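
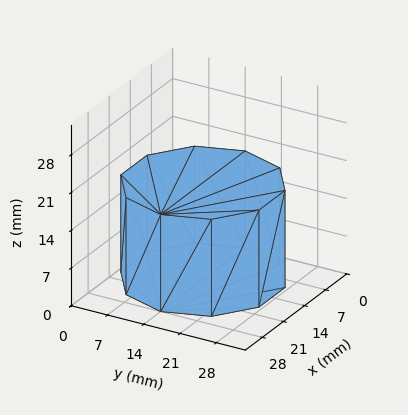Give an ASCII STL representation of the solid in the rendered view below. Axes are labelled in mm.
Reading the render: the shape is a regular 10-sided prism (a cylinder approximated with 10 flat sides), circumscribed radius ≈ 14 mm, height ≈ 18 mm (dimensions read to the nearest mm from the axis ticks). For the STL, each face is triangulated and given an outward normal.

solid part
  facet normal 0.0000 0.0000 -1.0000
    outer loop
      vertex 18.33 27.31 0.00
      vertex 25.33 22.23 0.00
      vertex 28.00 14.00 0.00
    endloop
  endfacet
  facet normal 0.0000 0.0000 -1.0000
    outer loop
      vertex 9.67 27.31 0.00
      vertex 18.33 27.31 0.00
      vertex 28.00 14.00 0.00
    endloop
  endfacet
  facet normal 0.0000 0.0000 -1.0000
    outer loop
      vertex 2.67 22.23 0.00
      vertex 9.67 27.31 0.00
      vertex 28.00 14.00 0.00
    endloop
  endfacet
  facet normal 0.0000 0.0000 -1.0000
    outer loop
      vertex 0.00 14.00 0.00
      vertex 2.67 22.23 0.00
      vertex 28.00 14.00 0.00
    endloop
  endfacet
  facet normal 0.0000 0.0000 -1.0000
    outer loop
      vertex 2.67 5.77 0.00
      vertex 0.00 14.00 0.00
      vertex 28.00 14.00 0.00
    endloop
  endfacet
  facet normal 0.0000 0.0000 -1.0000
    outer loop
      vertex 9.67 0.69 0.00
      vertex 2.67 5.77 0.00
      vertex 28.00 14.00 0.00
    endloop
  endfacet
  facet normal 0.0000 0.0000 -1.0000
    outer loop
      vertex 18.33 0.69 0.00
      vertex 9.67 0.69 0.00
      vertex 28.00 14.00 0.00
    endloop
  endfacet
  facet normal 0.0000 0.0000 -1.0000
    outer loop
      vertex 25.33 5.77 0.00
      vertex 18.33 0.69 0.00
      vertex 28.00 14.00 0.00
    endloop
  endfacet
  facet normal 0.0000 0.0000 1.0000
    outer loop
      vertex 28.00 14.00 18.00
      vertex 25.33 22.23 18.00
      vertex 18.33 27.31 18.00
    endloop
  endfacet
  facet normal 0.0000 0.0000 1.0000
    outer loop
      vertex 28.00 14.00 18.00
      vertex 18.33 27.31 18.00
      vertex 9.67 27.31 18.00
    endloop
  endfacet
  facet normal 0.0000 0.0000 1.0000
    outer loop
      vertex 28.00 14.00 18.00
      vertex 9.67 27.31 18.00
      vertex 2.67 22.23 18.00
    endloop
  endfacet
  facet normal 0.0000 0.0000 1.0000
    outer loop
      vertex 28.00 14.00 18.00
      vertex 2.67 22.23 18.00
      vertex 0.00 14.00 18.00
    endloop
  endfacet
  facet normal 0.0000 0.0000 1.0000
    outer loop
      vertex 28.00 14.00 18.00
      vertex 0.00 14.00 18.00
      vertex 2.67 5.77 18.00
    endloop
  endfacet
  facet normal 0.0000 0.0000 1.0000
    outer loop
      vertex 28.00 14.00 18.00
      vertex 2.67 5.77 18.00
      vertex 9.67 0.69 18.00
    endloop
  endfacet
  facet normal 0.0000 0.0000 1.0000
    outer loop
      vertex 28.00 14.00 18.00
      vertex 9.67 0.69 18.00
      vertex 18.33 0.69 18.00
    endloop
  endfacet
  facet normal 0.0000 0.0000 1.0000
    outer loop
      vertex 28.00 14.00 18.00
      vertex 18.33 0.69 18.00
      vertex 25.33 5.77 18.00
    endloop
  endfacet
  facet normal 0.9512 0.3086 0.0000
    outer loop
      vertex 28.00 14.00 0.00
      vertex 25.33 22.23 0.00
      vertex 25.33 22.23 18.00
    endloop
  endfacet
  facet normal 0.9512 0.3086 0.0000
    outer loop
      vertex 28.00 14.00 0.00
      vertex 25.33 22.23 18.00
      vertex 28.00 14.00 18.00
    endloop
  endfacet
  facet normal 0.5873 0.8093 0.0000
    outer loop
      vertex 25.33 22.23 0.00
      vertex 18.33 27.31 0.00
      vertex 18.33 27.31 18.00
    endloop
  endfacet
  facet normal 0.5873 0.8093 0.0000
    outer loop
      vertex 25.33 22.23 0.00
      vertex 18.33 27.31 18.00
      vertex 25.33 22.23 18.00
    endloop
  endfacet
  facet normal 0.0000 1.0000 0.0000
    outer loop
      vertex 18.33 27.31 0.00
      vertex 9.67 27.31 0.00
      vertex 9.67 27.31 18.00
    endloop
  endfacet
  facet normal 0.0000 1.0000 0.0000
    outer loop
      vertex 18.33 27.31 0.00
      vertex 9.67 27.31 18.00
      vertex 18.33 27.31 18.00
    endloop
  endfacet
  facet normal -0.5873 0.8093 0.0000
    outer loop
      vertex 9.67 27.31 0.00
      vertex 2.67 22.23 0.00
      vertex 2.67 22.23 18.00
    endloop
  endfacet
  facet normal -0.5873 0.8093 0.0000
    outer loop
      vertex 9.67 27.31 0.00
      vertex 2.67 22.23 18.00
      vertex 9.67 27.31 18.00
    endloop
  endfacet
  facet normal -0.9512 0.3086 0.0000
    outer loop
      vertex 2.67 22.23 0.00
      vertex 0.00 14.00 0.00
      vertex 0.00 14.00 18.00
    endloop
  endfacet
  facet normal -0.9512 0.3086 0.0000
    outer loop
      vertex 2.67 22.23 0.00
      vertex 0.00 14.00 18.00
      vertex 2.67 22.23 18.00
    endloop
  endfacet
  facet normal -0.9512 -0.3086 0.0000
    outer loop
      vertex 0.00 14.00 0.00
      vertex 2.67 5.77 0.00
      vertex 2.67 5.77 18.00
    endloop
  endfacet
  facet normal -0.9512 -0.3086 0.0000
    outer loop
      vertex 0.00 14.00 0.00
      vertex 2.67 5.77 18.00
      vertex 0.00 14.00 18.00
    endloop
  endfacet
  facet normal -0.5873 -0.8093 0.0000
    outer loop
      vertex 2.67 5.77 0.00
      vertex 9.67 0.69 0.00
      vertex 9.67 0.69 18.00
    endloop
  endfacet
  facet normal -0.5873 -0.8093 0.0000
    outer loop
      vertex 2.67 5.77 0.00
      vertex 9.67 0.69 18.00
      vertex 2.67 5.77 18.00
    endloop
  endfacet
  facet normal 0.0000 -1.0000 0.0000
    outer loop
      vertex 9.67 0.69 0.00
      vertex 18.33 0.69 0.00
      vertex 18.33 0.69 18.00
    endloop
  endfacet
  facet normal 0.0000 -1.0000 0.0000
    outer loop
      vertex 9.67 0.69 0.00
      vertex 18.33 0.69 18.00
      vertex 9.67 0.69 18.00
    endloop
  endfacet
  facet normal 0.5873 -0.8093 0.0000
    outer loop
      vertex 18.33 0.69 0.00
      vertex 25.33 5.77 0.00
      vertex 25.33 5.77 18.00
    endloop
  endfacet
  facet normal 0.5873 -0.8093 0.0000
    outer loop
      vertex 18.33 0.69 0.00
      vertex 25.33 5.77 18.00
      vertex 18.33 0.69 18.00
    endloop
  endfacet
  facet normal 0.9512 -0.3086 0.0000
    outer loop
      vertex 25.33 5.77 0.00
      vertex 28.00 14.00 0.00
      vertex 28.00 14.00 18.00
    endloop
  endfacet
  facet normal 0.9512 -0.3086 0.0000
    outer loop
      vertex 25.33 5.77 0.00
      vertex 28.00 14.00 18.00
      vertex 25.33 5.77 18.00
    endloop
  endfacet
endsolid part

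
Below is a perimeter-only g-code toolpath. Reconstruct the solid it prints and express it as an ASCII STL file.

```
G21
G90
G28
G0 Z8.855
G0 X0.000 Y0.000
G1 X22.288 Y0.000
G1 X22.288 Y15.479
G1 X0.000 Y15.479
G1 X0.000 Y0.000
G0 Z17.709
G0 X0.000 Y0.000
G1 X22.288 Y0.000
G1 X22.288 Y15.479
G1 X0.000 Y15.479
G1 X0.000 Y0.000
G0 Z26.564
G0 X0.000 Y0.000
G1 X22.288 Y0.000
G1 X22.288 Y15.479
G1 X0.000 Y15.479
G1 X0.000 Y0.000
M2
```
solid part
  facet normal 0.0000 0.0000 -1.0000
    outer loop
      vertex 22.288 15.479 0.000
      vertex 22.288 0.000 0.000
      vertex 0.000 0.000 0.000
    endloop
  endfacet
  facet normal 0.0000 0.0000 -1.0000
    outer loop
      vertex 0.000 15.479 0.000
      vertex 22.288 15.479 0.000
      vertex 0.000 0.000 0.000
    endloop
  endfacet
  facet normal 0.0000 0.0000 1.0000
    outer loop
      vertex 0.000 0.000 26.564
      vertex 22.288 0.000 26.564
      vertex 22.288 15.479 26.564
    endloop
  endfacet
  facet normal 0.0000 0.0000 1.0000
    outer loop
      vertex 0.000 0.000 26.564
      vertex 22.288 15.479 26.564
      vertex 0.000 15.479 26.564
    endloop
  endfacet
  facet normal 0.0000 -1.0000 0.0000
    outer loop
      vertex 0.000 0.000 0.000
      vertex 22.288 0.000 0.000
      vertex 22.288 0.000 26.564
    endloop
  endfacet
  facet normal 0.0000 -1.0000 0.0000
    outer loop
      vertex 0.000 0.000 0.000
      vertex 22.288 0.000 26.564
      vertex 0.000 0.000 26.564
    endloop
  endfacet
  facet normal 0.0000 1.0000 0.0000
    outer loop
      vertex 22.288 15.479 26.564
      vertex 22.288 15.479 0.000
      vertex 0.000 15.479 0.000
    endloop
  endfacet
  facet normal 0.0000 1.0000 0.0000
    outer loop
      vertex 0.000 15.479 26.564
      vertex 22.288 15.479 26.564
      vertex 0.000 15.479 0.000
    endloop
  endfacet
  facet normal -1.0000 0.0000 0.0000
    outer loop
      vertex 0.000 15.479 26.564
      vertex 0.000 15.479 0.000
      vertex 0.000 0.000 0.000
    endloop
  endfacet
  facet normal -1.0000 0.0000 0.0000
    outer loop
      vertex 0.000 0.000 26.564
      vertex 0.000 15.479 26.564
      vertex 0.000 0.000 0.000
    endloop
  endfacet
  facet normal 1.0000 0.0000 0.0000
    outer loop
      vertex 22.288 0.000 0.000
      vertex 22.288 15.479 0.000
      vertex 22.288 15.479 26.564
    endloop
  endfacet
  facet normal 1.0000 0.0000 0.0000
    outer loop
      vertex 22.288 0.000 0.000
      vertex 22.288 15.479 26.564
      vertex 22.288 0.000 26.564
    endloop
  endfacet
endsolid part

The G0 Z moves step by Δz≈8.855 mm. Every layer's G1 loop is the same polygon, so the solid is a straight extrusion of it from z=0 to z≈26.6. Closing with flat bottom and top caps and triangulating gives 12 facets — a rectangular box, roughly 22.3 × 15.5 mm footprint and 26.6 mm tall.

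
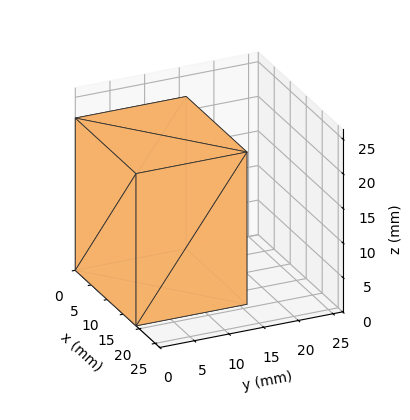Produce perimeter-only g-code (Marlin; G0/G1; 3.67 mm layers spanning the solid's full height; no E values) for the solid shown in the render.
Reading the render: the shape is a rectangular box, roughly 19 × 16 mm footprint and 22 mm tall (dimensions read to the nearest mm from the axis ticks). For the g-code, the solid's height is divided into equal slices at the stated Δz and each level perimeter traced with G1 moves after a G0 lift.

; perimeter-only toolpath
G21 ; units = mm
G90 ; absolute positioning
G28 ; home
; layer 1
G0 Z3.67
G0 X0.00 Y0.00
G1 X19.00 Y0.00
G1 X19.00 Y16.00
G1 X0.00 Y16.00
G1 X0.00 Y0.00
; layer 2
G0 Z7.33
G0 X0.00 Y0.00
G1 X19.00 Y0.00
G1 X19.00 Y16.00
G1 X0.00 Y16.00
G1 X0.00 Y0.00
; layer 3
G0 Z11.00
G0 X0.00 Y0.00
G1 X19.00 Y0.00
G1 X19.00 Y16.00
G1 X0.00 Y16.00
G1 X0.00 Y0.00
; layer 4
G0 Z14.67
G0 X0.00 Y0.00
G1 X19.00 Y0.00
G1 X19.00 Y16.00
G1 X0.00 Y16.00
G1 X0.00 Y0.00
; layer 5
G0 Z18.33
G0 X0.00 Y0.00
G1 X19.00 Y0.00
G1 X19.00 Y16.00
G1 X0.00 Y16.00
G1 X0.00 Y0.00
; layer 6
G0 Z22.00
G0 X0.00 Y0.00
G1 X19.00 Y0.00
G1 X19.00 Y16.00
G1 X0.00 Y16.00
G1 X0.00 Y0.00
M2 ; end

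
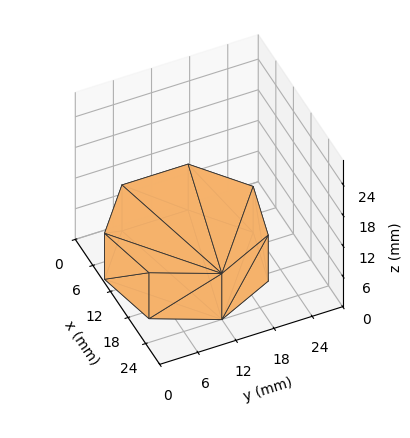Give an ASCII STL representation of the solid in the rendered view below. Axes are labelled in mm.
Reading the render: the shape is a regular 7-sided prism (a cylinder approximated with 7 flat sides), circumscribed radius ≈ 12 mm, height ≈ 9 mm (dimensions read to the nearest mm from the axis ticks). For the STL, each face is triangulated and given an outward normal.

solid part
  facet normal 0.0000 0.0000 -1.0000
    outer loop
      vertex 9.33 23.70 0.00
      vertex 19.48 21.38 0.00
      vertex 24.00 12.00 0.00
    endloop
  endfacet
  facet normal 0.0000 0.0000 -1.0000
    outer loop
      vertex 1.19 17.21 0.00
      vertex 9.33 23.70 0.00
      vertex 24.00 12.00 0.00
    endloop
  endfacet
  facet normal 0.0000 0.0000 -1.0000
    outer loop
      vertex 1.19 6.79 0.00
      vertex 1.19 17.21 0.00
      vertex 24.00 12.00 0.00
    endloop
  endfacet
  facet normal 0.0000 0.0000 -1.0000
    outer loop
      vertex 9.33 0.30 0.00
      vertex 1.19 6.79 0.00
      vertex 24.00 12.00 0.00
    endloop
  endfacet
  facet normal 0.0000 0.0000 -1.0000
    outer loop
      vertex 19.48 2.62 0.00
      vertex 9.33 0.30 0.00
      vertex 24.00 12.00 0.00
    endloop
  endfacet
  facet normal 0.0000 0.0000 1.0000
    outer loop
      vertex 24.00 12.00 9.00
      vertex 19.48 21.38 9.00
      vertex 9.33 23.70 9.00
    endloop
  endfacet
  facet normal 0.0000 0.0000 1.0000
    outer loop
      vertex 24.00 12.00 9.00
      vertex 9.33 23.70 9.00
      vertex 1.19 17.21 9.00
    endloop
  endfacet
  facet normal 0.0000 0.0000 1.0000
    outer loop
      vertex 24.00 12.00 9.00
      vertex 1.19 17.21 9.00
      vertex 1.19 6.79 9.00
    endloop
  endfacet
  facet normal 0.0000 0.0000 1.0000
    outer loop
      vertex 24.00 12.00 9.00
      vertex 1.19 6.79 9.00
      vertex 9.33 0.30 9.00
    endloop
  endfacet
  facet normal 0.0000 0.0000 1.0000
    outer loop
      vertex 24.00 12.00 9.00
      vertex 9.33 0.30 9.00
      vertex 19.48 2.62 9.00
    endloop
  endfacet
  facet normal 0.9009 0.4341 0.0000
    outer loop
      vertex 24.00 12.00 0.00
      vertex 19.48 21.38 0.00
      vertex 19.48 21.38 9.00
    endloop
  endfacet
  facet normal 0.9009 0.4341 0.0000
    outer loop
      vertex 24.00 12.00 0.00
      vertex 19.48 21.38 9.00
      vertex 24.00 12.00 9.00
    endloop
  endfacet
  facet normal 0.2228 0.9749 0.0000
    outer loop
      vertex 19.48 21.38 0.00
      vertex 9.33 23.70 0.00
      vertex 9.33 23.70 9.00
    endloop
  endfacet
  facet normal 0.2228 0.9749 0.0000
    outer loop
      vertex 19.48 21.38 0.00
      vertex 9.33 23.70 9.00
      vertex 19.48 21.38 9.00
    endloop
  endfacet
  facet normal -0.6234 0.7819 0.0000
    outer loop
      vertex 9.33 23.70 0.00
      vertex 1.19 17.21 0.00
      vertex 1.19 17.21 9.00
    endloop
  endfacet
  facet normal -0.6234 0.7819 0.0000
    outer loop
      vertex 9.33 23.70 0.00
      vertex 1.19 17.21 9.00
      vertex 9.33 23.70 9.00
    endloop
  endfacet
  facet normal -1.0000 0.0000 0.0000
    outer loop
      vertex 1.19 17.21 0.00
      vertex 1.19 6.79 0.00
      vertex 1.19 6.79 9.00
    endloop
  endfacet
  facet normal -1.0000 0.0000 0.0000
    outer loop
      vertex 1.19 17.21 0.00
      vertex 1.19 6.79 9.00
      vertex 1.19 17.21 9.00
    endloop
  endfacet
  facet normal -0.6234 -0.7819 0.0000
    outer loop
      vertex 1.19 6.79 0.00
      vertex 9.33 0.30 0.00
      vertex 9.33 0.30 9.00
    endloop
  endfacet
  facet normal -0.6234 -0.7819 0.0000
    outer loop
      vertex 1.19 6.79 0.00
      vertex 9.33 0.30 9.00
      vertex 1.19 6.79 9.00
    endloop
  endfacet
  facet normal 0.2228 -0.9749 0.0000
    outer loop
      vertex 9.33 0.30 0.00
      vertex 19.48 2.62 0.00
      vertex 19.48 2.62 9.00
    endloop
  endfacet
  facet normal 0.2228 -0.9749 0.0000
    outer loop
      vertex 9.33 0.30 0.00
      vertex 19.48 2.62 9.00
      vertex 9.33 0.30 9.00
    endloop
  endfacet
  facet normal 0.9009 -0.4341 0.0000
    outer loop
      vertex 19.48 2.62 0.00
      vertex 24.00 12.00 0.00
      vertex 24.00 12.00 9.00
    endloop
  endfacet
  facet normal 0.9009 -0.4341 0.0000
    outer loop
      vertex 19.48 2.62 0.00
      vertex 24.00 12.00 9.00
      vertex 19.48 2.62 9.00
    endloop
  endfacet
endsolid part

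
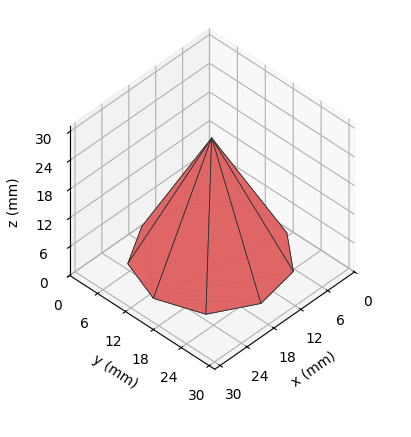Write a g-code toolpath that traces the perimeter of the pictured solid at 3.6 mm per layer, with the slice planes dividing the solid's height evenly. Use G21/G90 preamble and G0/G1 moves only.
Reading the render: the shape is a regular 9-sided pyramid, base circumscribed radius ≈ 13 mm, apex at z ≈ 25 mm (dimensions read to the nearest mm from the axis ticks). For the g-code, the solid's height is divided into equal slices at the stated Δz and each level perimeter traced with G1 moves after a G0 lift.

; perimeter-only toolpath
G21 ; units = mm
G90 ; absolute positioning
G28 ; home
; layer 1
G0 Z3.6
G0 X24.1 Y13.0
G1 X21.6 Y20.2
G1 X15.0 Y24.0
G1 X7.4 Y22.7
G1 X2.5 Y16.8
G1 X2.5 Y9.2
G1 X7.4 Y3.3
G1 X15.0 Y2.0
G1 X21.6 Y5.8
G1 X24.1 Y13.0
; layer 2
G0 Z7.1
G0 X22.3 Y13.0
G1 X20.1 Y19.0
G1 X14.6 Y22.1
G1 X8.4 Y21.1
G1 X4.3 Y16.1
G1 X4.3 Y9.9
G1 X8.4 Y4.9
G1 X14.6 Y3.9
G1 X20.1 Y7.0
G1 X22.3 Y13.0
; layer 3
G0 Z10.7
G0 X20.4 Y13.0
G1 X18.7 Y17.8
G1 X14.3 Y20.3
G1 X9.3 Y19.5
G1 X6.0 Y15.5
G1 X6.0 Y10.5
G1 X9.3 Y6.5
G1 X14.3 Y5.7
G1 X18.7 Y8.2
G1 X20.4 Y13.0
; layer 4
G0 Z14.3
G0 X18.6 Y13.0
G1 X17.3 Y16.6
G1 X14.0 Y18.5
G1 X10.2 Y17.8
G1 X7.8 Y14.9
G1 X7.8 Y11.1
G1 X10.2 Y8.2
G1 X14.0 Y7.5
G1 X17.3 Y9.4
G1 X18.6 Y13.0
; layer 5
G0 Z17.9
G0 X16.7 Y13.0
G1 X15.9 Y15.4
G1 X13.7 Y16.7
G1 X11.1 Y16.2
G1 X9.5 Y14.3
G1 X9.5 Y11.7
G1 X11.1 Y9.8
G1 X13.7 Y9.3
G1 X15.9 Y10.6
G1 X16.7 Y13.0
; layer 6
G0 Z21.4
G0 X14.9 Y13.0
G1 X14.4 Y14.2
G1 X13.3 Y14.8
G1 X12.1 Y14.6
G1 X11.3 Y13.6
G1 X11.3 Y12.4
G1 X12.1 Y11.4
G1 X13.3 Y11.2
G1 X14.4 Y11.8
G1 X14.9 Y13.0
M2 ; end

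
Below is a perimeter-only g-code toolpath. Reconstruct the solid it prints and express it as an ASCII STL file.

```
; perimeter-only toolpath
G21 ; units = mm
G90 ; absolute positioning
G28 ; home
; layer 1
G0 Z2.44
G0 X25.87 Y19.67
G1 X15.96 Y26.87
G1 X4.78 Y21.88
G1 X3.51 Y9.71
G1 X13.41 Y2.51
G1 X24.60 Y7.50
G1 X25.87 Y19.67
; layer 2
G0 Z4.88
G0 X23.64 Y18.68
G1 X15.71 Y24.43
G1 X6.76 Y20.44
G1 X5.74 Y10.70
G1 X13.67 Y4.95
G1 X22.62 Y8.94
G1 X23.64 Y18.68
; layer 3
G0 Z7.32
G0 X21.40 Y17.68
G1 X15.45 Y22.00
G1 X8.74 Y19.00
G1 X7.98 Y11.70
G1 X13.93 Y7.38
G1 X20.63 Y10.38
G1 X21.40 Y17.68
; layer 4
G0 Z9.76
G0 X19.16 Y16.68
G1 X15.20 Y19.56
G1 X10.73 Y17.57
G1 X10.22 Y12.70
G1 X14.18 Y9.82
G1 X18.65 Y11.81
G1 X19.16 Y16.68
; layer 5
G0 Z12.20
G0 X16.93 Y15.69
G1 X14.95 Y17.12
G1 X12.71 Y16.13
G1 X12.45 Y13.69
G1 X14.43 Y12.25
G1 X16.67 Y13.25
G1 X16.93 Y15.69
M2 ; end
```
solid part
  facet normal 0.0000 0.0000 -1.0000
    outer loop
      vertex 2.80 23.32 0.00
      vertex 16.22 29.30 0.00
      vertex 28.11 20.67 0.00
    endloop
  endfacet
  facet normal 0.0000 0.0000 -1.0000
    outer loop
      vertex 1.27 8.71 0.00
      vertex 2.80 23.32 0.00
      vertex 28.11 20.67 0.00
    endloop
  endfacet
  facet normal 0.0000 0.0000 -1.0000
    outer loop
      vertex 13.16 0.08 0.00
      vertex 1.27 8.71 0.00
      vertex 28.11 20.67 0.00
    endloop
  endfacet
  facet normal 0.0000 0.0000 -1.0000
    outer loop
      vertex 26.58 6.06 0.00
      vertex 13.16 0.08 0.00
      vertex 28.11 20.67 0.00
    endloop
  endfacet
  facet normal 0.4434 0.6109 0.6559
    outer loop
      vertex 28.11 20.67 0.00
      vertex 16.22 29.30 0.00
      vertex 14.69 14.69 14.64
    endloop
  endfacet
  facet normal -0.3072 0.6895 0.6559
    outer loop
      vertex 16.22 29.30 0.00
      vertex 2.80 23.32 0.00
      vertex 14.69 14.69 14.64
    endloop
  endfacet
  facet normal -0.7507 0.0786 0.6560
    outer loop
      vertex 2.80 23.32 0.00
      vertex 1.27 8.71 0.00
      vertex 14.69 14.69 14.64
    endloop
  endfacet
  facet normal -0.4434 -0.6109 0.6559
    outer loop
      vertex 1.27 8.71 0.00
      vertex 13.16 0.08 0.00
      vertex 14.69 14.69 14.64
    endloop
  endfacet
  facet normal 0.3072 -0.6895 0.6559
    outer loop
      vertex 13.16 0.08 0.00
      vertex 26.58 6.06 0.00
      vertex 14.69 14.69 14.64
    endloop
  endfacet
  facet normal 0.7507 -0.0786 0.6560
    outer loop
      vertex 26.58 6.06 0.00
      vertex 28.11 20.67 0.00
      vertex 14.69 14.69 14.64
    endloop
  endfacet
endsolid part

The G0 Z moves step by Δz≈2.44 mm. The G1 loops shrink linearly with z, so the solid tapers from its base footprint up to z≈14.6. Closing with a flat bottom cap and the tapered top and triangulating gives 10 facets — a regular 6-sided pyramid, base circumscribed radius ≈ 14.7 mm, apex at z ≈ 14.6 mm.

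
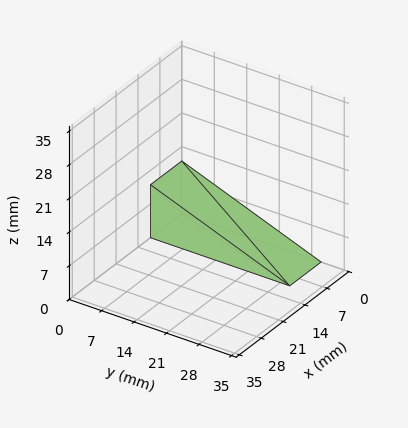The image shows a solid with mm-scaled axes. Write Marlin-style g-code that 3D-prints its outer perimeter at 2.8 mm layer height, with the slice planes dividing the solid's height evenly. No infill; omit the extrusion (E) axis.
Reading the render: the shape is a wedge (ramp): 10 × 30 mm base, rising to 11 mm along the y=0 edge and sloping linearly to z=0 at y=30 (dimensions read to the nearest mm from the axis ticks). For the g-code, the solid's height is divided into equal slices at the stated Δz and each level perimeter traced with G1 moves after a G0 lift.

; perimeter-only toolpath
G21 ; units = mm
G90 ; absolute positioning
G28 ; home
; layer 1
G0 Z2.8
G0 X0.0 Y0.0
G1 X10.0 Y0.0
G1 X10.0 Y22.5
G1 X0.0 Y22.5
G1 X0.0 Y0.0
; layer 2
G0 Z5.5
G0 X0.0 Y0.0
G1 X10.0 Y0.0
G1 X10.0 Y15.0
G1 X0.0 Y15.0
G1 X0.0 Y0.0
; layer 3
G0 Z8.2
G0 X0.0 Y0.0
G1 X10.0 Y0.0
G1 X10.0 Y7.5
G1 X0.0 Y7.5
G1 X0.0 Y0.0
M2 ; end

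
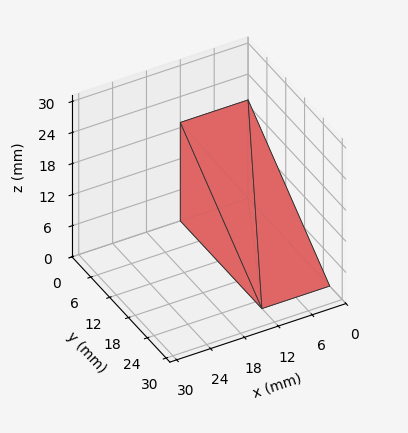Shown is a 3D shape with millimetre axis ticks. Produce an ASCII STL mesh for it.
Reading the render: the shape is a wedge (ramp): 12 × 26 mm base, rising to 19 mm along the y=0 edge and sloping linearly to z=0 at y=26 (dimensions read to the nearest mm from the axis ticks). For the STL, each face is triangulated and given an outward normal.

solid part
  facet normal 0.0000 0.0000 -1.0000
    outer loop
      vertex 12.000 26.000 0.000
      vertex 12.000 0.000 0.000
      vertex 0.000 0.000 0.000
    endloop
  endfacet
  facet normal 0.0000 0.0000 -1.0000
    outer loop
      vertex 0.000 26.000 0.000
      vertex 12.000 26.000 0.000
      vertex 0.000 0.000 0.000
    endloop
  endfacet
  facet normal 0.0000 -1.0000 0.0000
    outer loop
      vertex 0.000 0.000 0.000
      vertex 12.000 0.000 0.000
      vertex 12.000 0.000 19.000
    endloop
  endfacet
  facet normal 0.0000 -1.0000 0.0000
    outer loop
      vertex 0.000 0.000 0.000
      vertex 12.000 0.000 19.000
      vertex 0.000 0.000 19.000
    endloop
  endfacet
  facet normal 0.0000 0.5900 0.8074
    outer loop
      vertex 0.000 0.000 19.000
      vertex 12.000 0.000 19.000
      vertex 12.000 26.000 0.000
    endloop
  endfacet
  facet normal 0.0000 0.5900 0.8074
    outer loop
      vertex 0.000 0.000 19.000
      vertex 12.000 26.000 0.000
      vertex 0.000 26.000 0.000
    endloop
  endfacet
  facet normal -1.0000 0.0000 0.0000
    outer loop
      vertex 0.000 0.000 19.000
      vertex 0.000 26.000 0.000
      vertex 0.000 0.000 0.000
    endloop
  endfacet
  facet normal 1.0000 0.0000 0.0000
    outer loop
      vertex 12.000 0.000 0.000
      vertex 12.000 26.000 0.000
      vertex 12.000 0.000 19.000
    endloop
  endfacet
endsolid part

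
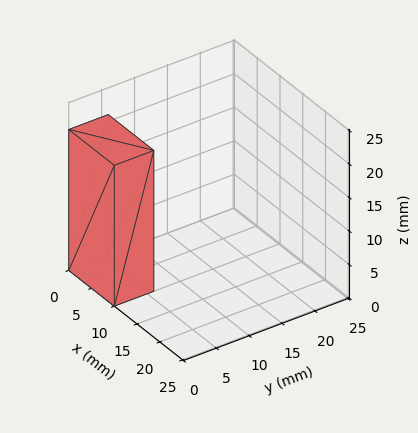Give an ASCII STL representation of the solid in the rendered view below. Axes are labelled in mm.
Reading the render: the shape is a rectangular box, roughly 10 × 6 mm footprint and 21 mm tall (dimensions read to the nearest mm from the axis ticks). For the STL, each face is triangulated and given an outward normal.

solid part
  facet normal 0.0000 0.0000 -1.0000
    outer loop
      vertex 10.00 6.00 0.00
      vertex 10.00 0.00 0.00
      vertex 0.00 0.00 0.00
    endloop
  endfacet
  facet normal 0.0000 0.0000 -1.0000
    outer loop
      vertex 0.00 6.00 0.00
      vertex 10.00 6.00 0.00
      vertex 0.00 0.00 0.00
    endloop
  endfacet
  facet normal 0.0000 0.0000 1.0000
    outer loop
      vertex 0.00 0.00 21.00
      vertex 10.00 0.00 21.00
      vertex 10.00 6.00 21.00
    endloop
  endfacet
  facet normal 0.0000 0.0000 1.0000
    outer loop
      vertex 0.00 0.00 21.00
      vertex 10.00 6.00 21.00
      vertex 0.00 6.00 21.00
    endloop
  endfacet
  facet normal 0.0000 -1.0000 0.0000
    outer loop
      vertex 0.00 0.00 0.00
      vertex 10.00 0.00 0.00
      vertex 10.00 0.00 21.00
    endloop
  endfacet
  facet normal 0.0000 -1.0000 0.0000
    outer loop
      vertex 0.00 0.00 0.00
      vertex 10.00 0.00 21.00
      vertex 0.00 0.00 21.00
    endloop
  endfacet
  facet normal 0.0000 1.0000 0.0000
    outer loop
      vertex 10.00 6.00 21.00
      vertex 10.00 6.00 0.00
      vertex 0.00 6.00 0.00
    endloop
  endfacet
  facet normal 0.0000 1.0000 0.0000
    outer loop
      vertex 0.00 6.00 21.00
      vertex 10.00 6.00 21.00
      vertex 0.00 6.00 0.00
    endloop
  endfacet
  facet normal -1.0000 0.0000 0.0000
    outer loop
      vertex 0.00 6.00 21.00
      vertex 0.00 6.00 0.00
      vertex 0.00 0.00 0.00
    endloop
  endfacet
  facet normal -1.0000 0.0000 0.0000
    outer loop
      vertex 0.00 0.00 21.00
      vertex 0.00 6.00 21.00
      vertex 0.00 0.00 0.00
    endloop
  endfacet
  facet normal 1.0000 0.0000 0.0000
    outer loop
      vertex 10.00 0.00 0.00
      vertex 10.00 6.00 0.00
      vertex 10.00 6.00 21.00
    endloop
  endfacet
  facet normal 1.0000 0.0000 0.0000
    outer loop
      vertex 10.00 0.00 0.00
      vertex 10.00 6.00 21.00
      vertex 10.00 0.00 21.00
    endloop
  endfacet
endsolid part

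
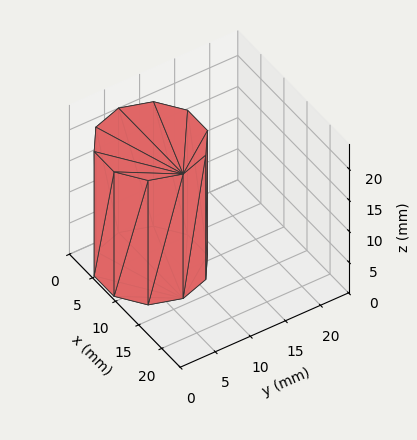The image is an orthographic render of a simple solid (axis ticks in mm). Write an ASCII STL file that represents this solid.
Reading the render: the shape is a regular 10-sided prism (a cylinder approximated with 10 flat sides), circumscribed radius ≈ 7 mm, height ≈ 20 mm (dimensions read to the nearest mm from the axis ticks). For the STL, each face is triangulated and given an outward normal.

solid part
  facet normal 0.0000 0.0000 -1.0000
    outer loop
      vertex 9.16 13.66 0.00
      vertex 12.66 11.11 0.00
      vertex 14.00 7.00 0.00
    endloop
  endfacet
  facet normal 0.0000 0.0000 -1.0000
    outer loop
      vertex 4.84 13.66 0.00
      vertex 9.16 13.66 0.00
      vertex 14.00 7.00 0.00
    endloop
  endfacet
  facet normal 0.0000 0.0000 -1.0000
    outer loop
      vertex 1.34 11.11 0.00
      vertex 4.84 13.66 0.00
      vertex 14.00 7.00 0.00
    endloop
  endfacet
  facet normal 0.0000 0.0000 -1.0000
    outer loop
      vertex 0.00 7.00 0.00
      vertex 1.34 11.11 0.00
      vertex 14.00 7.00 0.00
    endloop
  endfacet
  facet normal 0.0000 0.0000 -1.0000
    outer loop
      vertex 1.34 2.89 0.00
      vertex 0.00 7.00 0.00
      vertex 14.00 7.00 0.00
    endloop
  endfacet
  facet normal 0.0000 0.0000 -1.0000
    outer loop
      vertex 4.84 0.34 0.00
      vertex 1.34 2.89 0.00
      vertex 14.00 7.00 0.00
    endloop
  endfacet
  facet normal 0.0000 0.0000 -1.0000
    outer loop
      vertex 9.16 0.34 0.00
      vertex 4.84 0.34 0.00
      vertex 14.00 7.00 0.00
    endloop
  endfacet
  facet normal 0.0000 0.0000 -1.0000
    outer loop
      vertex 12.66 2.89 0.00
      vertex 9.16 0.34 0.00
      vertex 14.00 7.00 0.00
    endloop
  endfacet
  facet normal 0.0000 0.0000 1.0000
    outer loop
      vertex 14.00 7.00 20.00
      vertex 12.66 11.11 20.00
      vertex 9.16 13.66 20.00
    endloop
  endfacet
  facet normal 0.0000 0.0000 1.0000
    outer loop
      vertex 14.00 7.00 20.00
      vertex 9.16 13.66 20.00
      vertex 4.84 13.66 20.00
    endloop
  endfacet
  facet normal 0.0000 0.0000 1.0000
    outer loop
      vertex 14.00 7.00 20.00
      vertex 4.84 13.66 20.00
      vertex 1.34 11.11 20.00
    endloop
  endfacet
  facet normal 0.0000 0.0000 1.0000
    outer loop
      vertex 14.00 7.00 20.00
      vertex 1.34 11.11 20.00
      vertex 0.00 7.00 20.00
    endloop
  endfacet
  facet normal 0.0000 0.0000 1.0000
    outer loop
      vertex 14.00 7.00 20.00
      vertex 0.00 7.00 20.00
      vertex 1.34 2.89 20.00
    endloop
  endfacet
  facet normal 0.0000 0.0000 1.0000
    outer loop
      vertex 14.00 7.00 20.00
      vertex 1.34 2.89 20.00
      vertex 4.84 0.34 20.00
    endloop
  endfacet
  facet normal 0.0000 0.0000 1.0000
    outer loop
      vertex 14.00 7.00 20.00
      vertex 4.84 0.34 20.00
      vertex 9.16 0.34 20.00
    endloop
  endfacet
  facet normal 0.0000 0.0000 1.0000
    outer loop
      vertex 14.00 7.00 20.00
      vertex 9.16 0.34 20.00
      vertex 12.66 2.89 20.00
    endloop
  endfacet
  facet normal 0.9507 0.3100 0.0000
    outer loop
      vertex 14.00 7.00 0.00
      vertex 12.66 11.11 0.00
      vertex 12.66 11.11 20.00
    endloop
  endfacet
  facet normal 0.9507 0.3100 0.0000
    outer loop
      vertex 14.00 7.00 0.00
      vertex 12.66 11.11 20.00
      vertex 14.00 7.00 20.00
    endloop
  endfacet
  facet normal 0.5889 0.8082 0.0000
    outer loop
      vertex 12.66 11.11 0.00
      vertex 9.16 13.66 0.00
      vertex 9.16 13.66 20.00
    endloop
  endfacet
  facet normal 0.5889 0.8082 0.0000
    outer loop
      vertex 12.66 11.11 0.00
      vertex 9.16 13.66 20.00
      vertex 12.66 11.11 20.00
    endloop
  endfacet
  facet normal 0.0000 1.0000 0.0000
    outer loop
      vertex 9.16 13.66 0.00
      vertex 4.84 13.66 0.00
      vertex 4.84 13.66 20.00
    endloop
  endfacet
  facet normal 0.0000 1.0000 0.0000
    outer loop
      vertex 9.16 13.66 0.00
      vertex 4.84 13.66 20.00
      vertex 9.16 13.66 20.00
    endloop
  endfacet
  facet normal -0.5889 0.8082 0.0000
    outer loop
      vertex 4.84 13.66 0.00
      vertex 1.34 11.11 0.00
      vertex 1.34 11.11 20.00
    endloop
  endfacet
  facet normal -0.5889 0.8082 0.0000
    outer loop
      vertex 4.84 13.66 0.00
      vertex 1.34 11.11 20.00
      vertex 4.84 13.66 20.00
    endloop
  endfacet
  facet normal -0.9507 0.3100 0.0000
    outer loop
      vertex 1.34 11.11 0.00
      vertex 0.00 7.00 0.00
      vertex 0.00 7.00 20.00
    endloop
  endfacet
  facet normal -0.9507 0.3100 0.0000
    outer loop
      vertex 1.34 11.11 0.00
      vertex 0.00 7.00 20.00
      vertex 1.34 11.11 20.00
    endloop
  endfacet
  facet normal -0.9507 -0.3100 0.0000
    outer loop
      vertex 0.00 7.00 0.00
      vertex 1.34 2.89 0.00
      vertex 1.34 2.89 20.00
    endloop
  endfacet
  facet normal -0.9507 -0.3100 0.0000
    outer loop
      vertex 0.00 7.00 0.00
      vertex 1.34 2.89 20.00
      vertex 0.00 7.00 20.00
    endloop
  endfacet
  facet normal -0.5889 -0.8082 0.0000
    outer loop
      vertex 1.34 2.89 0.00
      vertex 4.84 0.34 0.00
      vertex 4.84 0.34 20.00
    endloop
  endfacet
  facet normal -0.5889 -0.8082 0.0000
    outer loop
      vertex 1.34 2.89 0.00
      vertex 4.84 0.34 20.00
      vertex 1.34 2.89 20.00
    endloop
  endfacet
  facet normal 0.0000 -1.0000 0.0000
    outer loop
      vertex 4.84 0.34 0.00
      vertex 9.16 0.34 0.00
      vertex 9.16 0.34 20.00
    endloop
  endfacet
  facet normal 0.0000 -1.0000 0.0000
    outer loop
      vertex 4.84 0.34 0.00
      vertex 9.16 0.34 20.00
      vertex 4.84 0.34 20.00
    endloop
  endfacet
  facet normal 0.5889 -0.8082 0.0000
    outer loop
      vertex 9.16 0.34 0.00
      vertex 12.66 2.89 0.00
      vertex 12.66 2.89 20.00
    endloop
  endfacet
  facet normal 0.5889 -0.8082 0.0000
    outer loop
      vertex 9.16 0.34 0.00
      vertex 12.66 2.89 20.00
      vertex 9.16 0.34 20.00
    endloop
  endfacet
  facet normal 0.9507 -0.3100 0.0000
    outer loop
      vertex 12.66 2.89 0.00
      vertex 14.00 7.00 0.00
      vertex 14.00 7.00 20.00
    endloop
  endfacet
  facet normal 0.9507 -0.3100 0.0000
    outer loop
      vertex 12.66 2.89 0.00
      vertex 14.00 7.00 20.00
      vertex 12.66 2.89 20.00
    endloop
  endfacet
endsolid part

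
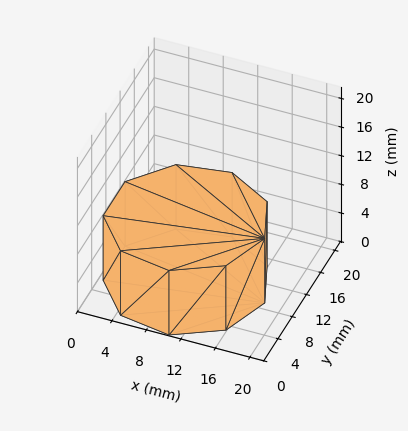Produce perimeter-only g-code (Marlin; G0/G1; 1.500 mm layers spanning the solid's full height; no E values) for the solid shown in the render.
Reading the render: the shape is a regular 9-sided prism (a cylinder approximated with 9 flat sides), circumscribed radius ≈ 9 mm, height ≈ 9 mm (dimensions read to the nearest mm from the axis ticks). For the g-code, the solid's height is divided into equal slices at the stated Δz and each level perimeter traced with G1 moves after a G0 lift.

; perimeter-only toolpath
G21 ; units = mm
G90 ; absolute positioning
G28 ; home
; layer 1
G0 Z1.500
G0 X18.000 Y9.000
G1 X15.894 Y14.785
G1 X10.563 Y17.863
G1 X4.500 Y16.794
G1 X0.543 Y12.078
G1 X0.543 Y5.922
G1 X4.500 Y1.206
G1 X10.563 Y0.137
G1 X15.894 Y3.215
G1 X18.000 Y9.000
; layer 2
G0 Z3.000
G0 X18.000 Y9.000
G1 X15.894 Y14.785
G1 X10.563 Y17.863
G1 X4.500 Y16.794
G1 X0.543 Y12.078
G1 X0.543 Y5.922
G1 X4.500 Y1.206
G1 X10.563 Y0.137
G1 X15.894 Y3.215
G1 X18.000 Y9.000
; layer 3
G0 Z4.500
G0 X18.000 Y9.000
G1 X15.894 Y14.785
G1 X10.563 Y17.863
G1 X4.500 Y16.794
G1 X0.543 Y12.078
G1 X0.543 Y5.922
G1 X4.500 Y1.206
G1 X10.563 Y0.137
G1 X15.894 Y3.215
G1 X18.000 Y9.000
; layer 4
G0 Z6.000
G0 X18.000 Y9.000
G1 X15.894 Y14.785
G1 X10.563 Y17.863
G1 X4.500 Y16.794
G1 X0.543 Y12.078
G1 X0.543 Y5.922
G1 X4.500 Y1.206
G1 X10.563 Y0.137
G1 X15.894 Y3.215
G1 X18.000 Y9.000
; layer 5
G0 Z7.500
G0 X18.000 Y9.000
G1 X15.894 Y14.785
G1 X10.563 Y17.863
G1 X4.500 Y16.794
G1 X0.543 Y12.078
G1 X0.543 Y5.922
G1 X4.500 Y1.206
G1 X10.563 Y0.137
G1 X15.894 Y3.215
G1 X18.000 Y9.000
; layer 6
G0 Z9.000
G0 X18.000 Y9.000
G1 X15.894 Y14.785
G1 X10.563 Y17.863
G1 X4.500 Y16.794
G1 X0.543 Y12.078
G1 X0.543 Y5.922
G1 X4.500 Y1.206
G1 X10.563 Y0.137
G1 X15.894 Y3.215
G1 X18.000 Y9.000
M2 ; end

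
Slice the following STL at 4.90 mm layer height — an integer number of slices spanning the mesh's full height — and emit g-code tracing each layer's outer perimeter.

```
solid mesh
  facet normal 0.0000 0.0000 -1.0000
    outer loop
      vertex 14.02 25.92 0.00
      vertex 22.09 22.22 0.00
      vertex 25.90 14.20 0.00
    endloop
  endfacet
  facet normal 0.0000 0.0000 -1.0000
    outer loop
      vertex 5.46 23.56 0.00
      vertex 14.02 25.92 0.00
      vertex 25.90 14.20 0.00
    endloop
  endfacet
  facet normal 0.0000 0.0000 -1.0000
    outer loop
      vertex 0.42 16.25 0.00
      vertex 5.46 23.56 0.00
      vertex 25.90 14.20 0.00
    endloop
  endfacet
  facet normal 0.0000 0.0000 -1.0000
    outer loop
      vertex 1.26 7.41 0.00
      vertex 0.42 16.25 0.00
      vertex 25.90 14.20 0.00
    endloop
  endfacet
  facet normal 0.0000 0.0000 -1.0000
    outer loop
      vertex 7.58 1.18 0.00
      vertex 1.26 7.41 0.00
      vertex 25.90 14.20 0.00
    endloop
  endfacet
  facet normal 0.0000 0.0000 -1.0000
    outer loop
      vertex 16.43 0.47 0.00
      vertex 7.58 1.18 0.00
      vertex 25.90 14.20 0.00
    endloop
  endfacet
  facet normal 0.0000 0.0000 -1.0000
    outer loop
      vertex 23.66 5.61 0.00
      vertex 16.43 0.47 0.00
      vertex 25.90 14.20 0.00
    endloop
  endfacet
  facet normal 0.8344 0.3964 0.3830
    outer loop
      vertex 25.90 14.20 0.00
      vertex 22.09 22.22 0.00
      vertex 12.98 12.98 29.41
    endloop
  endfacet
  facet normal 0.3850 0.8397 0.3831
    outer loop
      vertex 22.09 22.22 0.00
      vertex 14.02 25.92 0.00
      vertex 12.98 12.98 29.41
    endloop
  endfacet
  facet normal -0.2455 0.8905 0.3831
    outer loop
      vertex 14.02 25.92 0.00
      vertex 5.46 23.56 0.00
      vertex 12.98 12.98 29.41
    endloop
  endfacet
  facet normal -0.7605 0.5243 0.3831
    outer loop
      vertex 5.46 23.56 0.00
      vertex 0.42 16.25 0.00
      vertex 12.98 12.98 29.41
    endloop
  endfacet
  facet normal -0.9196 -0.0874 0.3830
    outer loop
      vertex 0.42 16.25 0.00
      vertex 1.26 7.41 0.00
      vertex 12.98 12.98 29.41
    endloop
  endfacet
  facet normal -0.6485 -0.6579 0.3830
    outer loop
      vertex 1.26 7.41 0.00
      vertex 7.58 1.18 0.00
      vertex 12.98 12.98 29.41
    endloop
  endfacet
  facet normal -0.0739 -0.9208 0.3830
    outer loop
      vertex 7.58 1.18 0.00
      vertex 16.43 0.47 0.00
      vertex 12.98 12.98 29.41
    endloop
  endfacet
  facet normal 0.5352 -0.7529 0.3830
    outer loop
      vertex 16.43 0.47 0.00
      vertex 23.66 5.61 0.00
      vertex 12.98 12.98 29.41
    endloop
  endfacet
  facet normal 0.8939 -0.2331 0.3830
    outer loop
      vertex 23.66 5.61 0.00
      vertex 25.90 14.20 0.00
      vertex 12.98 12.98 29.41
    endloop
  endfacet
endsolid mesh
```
; perimeter-only toolpath
G21 ; units = mm
G90 ; absolute positioning
G28 ; home
; layer 1
G0 Z4.90
G0 X23.75 Y14.00
G1 X20.57 Y20.68
G1 X13.85 Y23.76
G1 X6.71 Y21.80
G1 X2.51 Y15.71
G1 X3.21 Y8.34
G1 X8.48 Y3.15
G1 X15.86 Y2.55
G1 X21.88 Y6.84
G1 X23.75 Y14.00
; layer 2
G0 Z9.80
G0 X21.59 Y13.79
G1 X19.05 Y19.14
G1 X13.67 Y21.61
G1 X7.97 Y20.03
G1 X4.61 Y15.16
G1 X5.17 Y9.27
G1 X9.38 Y5.11
G1 X15.28 Y4.64
G1 X20.10 Y8.07
G1 X21.59 Y13.79
; layer 3
G0 Z14.70
G0 X19.44 Y13.59
G1 X17.54 Y17.60
G1 X13.50 Y19.45
G1 X9.22 Y18.27
G1 X6.70 Y14.62
G1 X7.12 Y10.20
G1 X10.28 Y7.08
G1 X14.71 Y6.73
G1 X18.32 Y9.29
G1 X19.44 Y13.59
; layer 4
G0 Z19.61
G0 X17.29 Y13.39
G1 X16.02 Y16.06
G1 X13.33 Y17.29
G1 X10.47 Y16.51
G1 X8.79 Y14.07
G1 X9.07 Y11.12
G1 X11.18 Y9.05
G1 X14.13 Y8.81
G1 X16.54 Y10.52
G1 X17.29 Y13.39
; layer 5
G0 Z24.51
G0 X15.13 Y13.18
G1 X14.50 Y14.52
G1 X13.15 Y15.14
G1 X11.73 Y14.74
G1 X10.89 Y13.53
G1 X11.03 Y12.05
G1 X12.08 Y11.01
G1 X13.56 Y10.89
G1 X14.76 Y11.75
G1 X15.13 Y13.18
M2 ; end

The solid is a regular 9-sided pyramid, base circumscribed radius ≈ 13 mm, apex at z ≈ 29.4 mm. Slicing at Δz = 4.90 mm — 6 equal slices spanning the solid's height, so layer i sits at z = i·h/6 — gives 5 non-empty perimeters. Each is a 9-segment closed polygon; G0 lifts to the layer z and rapids to the start vertex, then G1 traces the edges. The cross-section shrinks linearly with z (the slice at the apex is degenerate and omitted).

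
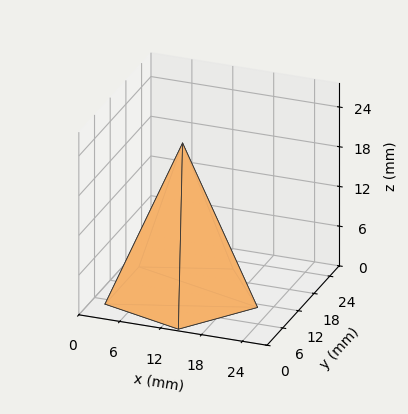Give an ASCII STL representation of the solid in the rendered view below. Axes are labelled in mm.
Reading the render: the shape is a regular 5-sided pyramid, base circumscribed radius ≈ 11 mm, apex at z ≈ 23 mm (dimensions read to the nearest mm from the axis ticks). For the STL, each face is triangulated and given an outward normal.

solid part
  facet normal 0.0000 0.0000 -1.0000
    outer loop
      vertex 2.10 17.47 0.00
      vertex 14.40 21.46 0.00
      vertex 22.00 11.00 0.00
    endloop
  endfacet
  facet normal 0.0000 0.0000 -1.0000
    outer loop
      vertex 2.10 4.53 0.00
      vertex 2.10 17.47 0.00
      vertex 22.00 11.00 0.00
    endloop
  endfacet
  facet normal 0.0000 0.0000 -1.0000
    outer loop
      vertex 14.40 0.54 0.00
      vertex 2.10 4.53 0.00
      vertex 22.00 11.00 0.00
    endloop
  endfacet
  facet normal 0.7545 0.5482 0.3608
    outer loop
      vertex 22.00 11.00 0.00
      vertex 14.40 21.46 0.00
      vertex 11.00 11.00 23.00
    endloop
  endfacet
  facet normal -0.2878 0.8871 0.3609
    outer loop
      vertex 14.40 21.46 0.00
      vertex 2.10 17.47 0.00
      vertex 11.00 11.00 23.00
    endloop
  endfacet
  facet normal -0.9326 0.0000 0.3609
    outer loop
      vertex 2.10 17.47 0.00
      vertex 2.10 4.53 0.00
      vertex 11.00 11.00 23.00
    endloop
  endfacet
  facet normal -0.2878 -0.8871 0.3609
    outer loop
      vertex 2.10 4.53 0.00
      vertex 14.40 0.54 0.00
      vertex 11.00 11.00 23.00
    endloop
  endfacet
  facet normal 0.7545 -0.5482 0.3608
    outer loop
      vertex 14.40 0.54 0.00
      vertex 22.00 11.00 0.00
      vertex 11.00 11.00 23.00
    endloop
  endfacet
endsolid part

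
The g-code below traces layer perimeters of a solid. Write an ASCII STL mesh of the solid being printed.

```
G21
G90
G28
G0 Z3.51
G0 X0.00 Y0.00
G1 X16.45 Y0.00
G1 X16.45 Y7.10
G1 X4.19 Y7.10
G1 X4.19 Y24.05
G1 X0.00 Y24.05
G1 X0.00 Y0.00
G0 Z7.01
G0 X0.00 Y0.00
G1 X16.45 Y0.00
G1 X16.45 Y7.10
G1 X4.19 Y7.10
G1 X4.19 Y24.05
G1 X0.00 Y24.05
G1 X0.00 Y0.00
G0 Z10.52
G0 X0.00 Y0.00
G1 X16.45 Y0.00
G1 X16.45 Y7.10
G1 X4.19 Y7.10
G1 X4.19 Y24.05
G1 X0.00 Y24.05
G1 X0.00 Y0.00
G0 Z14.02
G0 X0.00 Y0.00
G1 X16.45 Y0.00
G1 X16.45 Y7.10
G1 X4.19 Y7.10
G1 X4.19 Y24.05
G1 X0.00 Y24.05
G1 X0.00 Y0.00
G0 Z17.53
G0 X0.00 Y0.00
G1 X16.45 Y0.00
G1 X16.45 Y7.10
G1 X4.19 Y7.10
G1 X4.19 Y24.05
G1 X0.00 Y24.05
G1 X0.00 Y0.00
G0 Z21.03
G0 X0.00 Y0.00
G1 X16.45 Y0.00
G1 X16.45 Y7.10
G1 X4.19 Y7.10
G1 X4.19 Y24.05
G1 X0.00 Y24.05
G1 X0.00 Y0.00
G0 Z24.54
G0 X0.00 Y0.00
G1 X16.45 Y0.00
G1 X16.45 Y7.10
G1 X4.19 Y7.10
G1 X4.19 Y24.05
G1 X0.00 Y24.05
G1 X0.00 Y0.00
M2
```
solid part
  facet normal 0.0000 0.0000 -1.0000
    outer loop
      vertex 16.45 7.10 0.00
      vertex 16.45 0.00 0.00
      vertex 0.00 0.00 0.00
    endloop
  endfacet
  facet normal 0.0000 0.0000 -1.0000
    outer loop
      vertex 4.19 7.10 0.00
      vertex 16.45 7.10 0.00
      vertex 0.00 0.00 0.00
    endloop
  endfacet
  facet normal 0.0000 0.0000 -1.0000
    outer loop
      vertex 4.19 24.05 0.00
      vertex 4.19 7.10 0.00
      vertex 0.00 0.00 0.00
    endloop
  endfacet
  facet normal 0.0000 0.0000 -1.0000
    outer loop
      vertex 0.00 24.05 0.00
      vertex 4.19 24.05 0.00
      vertex 0.00 0.00 0.00
    endloop
  endfacet
  facet normal 0.0000 0.0000 1.0000
    outer loop
      vertex 0.00 0.00 24.54
      vertex 16.45 0.00 24.54
      vertex 16.45 7.10 24.54
    endloop
  endfacet
  facet normal 0.0000 0.0000 1.0000
    outer loop
      vertex 0.00 0.00 24.54
      vertex 16.45 7.10 24.54
      vertex 4.19 7.10 24.54
    endloop
  endfacet
  facet normal 0.0000 0.0000 1.0000
    outer loop
      vertex 0.00 0.00 24.54
      vertex 4.19 7.10 24.54
      vertex 4.19 24.05 24.54
    endloop
  endfacet
  facet normal 0.0000 0.0000 1.0000
    outer loop
      vertex 0.00 0.00 24.54
      vertex 4.19 24.05 24.54
      vertex 0.00 24.05 24.54
    endloop
  endfacet
  facet normal 0.0000 -1.0000 0.0000
    outer loop
      vertex 0.00 0.00 0.00
      vertex 16.45 0.00 0.00
      vertex 16.45 0.00 24.54
    endloop
  endfacet
  facet normal 0.0000 -1.0000 0.0000
    outer loop
      vertex 0.00 0.00 0.00
      vertex 16.45 0.00 24.54
      vertex 0.00 0.00 24.54
    endloop
  endfacet
  facet normal 1.0000 0.0000 0.0000
    outer loop
      vertex 16.45 0.00 0.00
      vertex 16.45 7.10 0.00
      vertex 16.45 7.10 24.54
    endloop
  endfacet
  facet normal 1.0000 0.0000 0.0000
    outer loop
      vertex 16.45 0.00 0.00
      vertex 16.45 7.10 24.54
      vertex 16.45 0.00 24.54
    endloop
  endfacet
  facet normal 0.0000 1.0000 0.0000
    outer loop
      vertex 16.45 7.10 0.00
      vertex 4.19 7.10 0.00
      vertex 4.19 7.10 24.54
    endloop
  endfacet
  facet normal 0.0000 1.0000 0.0000
    outer loop
      vertex 16.45 7.10 0.00
      vertex 4.19 7.10 24.54
      vertex 16.45 7.10 24.54
    endloop
  endfacet
  facet normal 1.0000 0.0000 0.0000
    outer loop
      vertex 4.19 7.10 0.00
      vertex 4.19 24.05 0.00
      vertex 4.19 24.05 24.54
    endloop
  endfacet
  facet normal 1.0000 0.0000 0.0000
    outer loop
      vertex 4.19 7.10 0.00
      vertex 4.19 24.05 24.54
      vertex 4.19 7.10 24.54
    endloop
  endfacet
  facet normal 0.0000 1.0000 0.0000
    outer loop
      vertex 4.19 24.05 0.00
      vertex 0.00 24.05 0.00
      vertex 0.00 24.05 24.54
    endloop
  endfacet
  facet normal 0.0000 1.0000 0.0000
    outer loop
      vertex 4.19 24.05 0.00
      vertex 0.00 24.05 24.54
      vertex 4.19 24.05 24.54
    endloop
  endfacet
  facet normal -1.0000 0.0000 0.0000
    outer loop
      vertex 0.00 24.05 0.00
      vertex 0.00 0.00 0.00
      vertex 0.00 0.00 24.54
    endloop
  endfacet
  facet normal -1.0000 0.0000 0.0000
    outer loop
      vertex 0.00 24.05 0.00
      vertex 0.00 0.00 24.54
      vertex 0.00 24.05 24.54
    endloop
  endfacet
endsolid part

The G0 Z moves step by Δz≈3.51 mm. Every layer's G1 loop is the same polygon, so the solid is a straight extrusion of it from z=0 to z≈24.5. Closing with flat bottom and top caps and triangulating gives 20 facets — an L-shaped prism: outer 16.4 × 24.1 mm, arm thicknesses ≈ 7.1 mm (horizontal) and 4.19 mm (vertical), extruded 24.5 mm in z.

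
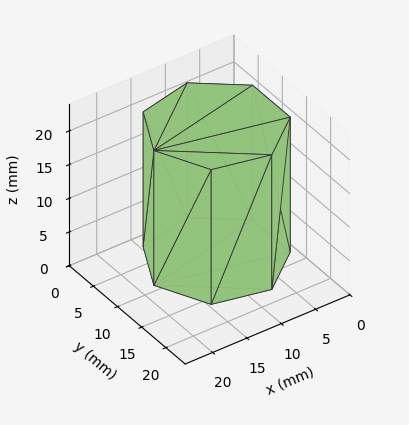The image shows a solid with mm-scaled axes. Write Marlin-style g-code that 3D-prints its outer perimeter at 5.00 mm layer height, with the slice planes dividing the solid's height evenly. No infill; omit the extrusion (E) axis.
Reading the render: the shape is a regular 7-sided prism (a cylinder approximated with 7 flat sides), circumscribed radius ≈ 9 mm, height ≈ 20 mm (dimensions read to the nearest mm from the axis ticks). For the g-code, the solid's height is divided into equal slices at the stated Δz and each level perimeter traced with G1 moves after a G0 lift.

; perimeter-only toolpath
G21 ; units = mm
G90 ; absolute positioning
G28 ; home
; layer 1
G0 Z5.00
G0 X18.00 Y9.00
G1 X14.61 Y16.04
G1 X7.00 Y17.77
G1 X0.89 Y12.90
G1 X0.89 Y5.10
G1 X7.00 Y0.23
G1 X14.61 Y1.96
G1 X18.00 Y9.00
; layer 2
G0 Z10.00
G0 X18.00 Y9.00
G1 X14.61 Y16.04
G1 X7.00 Y17.77
G1 X0.89 Y12.90
G1 X0.89 Y5.10
G1 X7.00 Y0.23
G1 X14.61 Y1.96
G1 X18.00 Y9.00
; layer 3
G0 Z15.00
G0 X18.00 Y9.00
G1 X14.61 Y16.04
G1 X7.00 Y17.77
G1 X0.89 Y12.90
G1 X0.89 Y5.10
G1 X7.00 Y0.23
G1 X14.61 Y1.96
G1 X18.00 Y9.00
; layer 4
G0 Z20.00
G0 X18.00 Y9.00
G1 X14.61 Y16.04
G1 X7.00 Y17.77
G1 X0.89 Y12.90
G1 X0.89 Y5.10
G1 X7.00 Y0.23
G1 X14.61 Y1.96
G1 X18.00 Y9.00
M2 ; end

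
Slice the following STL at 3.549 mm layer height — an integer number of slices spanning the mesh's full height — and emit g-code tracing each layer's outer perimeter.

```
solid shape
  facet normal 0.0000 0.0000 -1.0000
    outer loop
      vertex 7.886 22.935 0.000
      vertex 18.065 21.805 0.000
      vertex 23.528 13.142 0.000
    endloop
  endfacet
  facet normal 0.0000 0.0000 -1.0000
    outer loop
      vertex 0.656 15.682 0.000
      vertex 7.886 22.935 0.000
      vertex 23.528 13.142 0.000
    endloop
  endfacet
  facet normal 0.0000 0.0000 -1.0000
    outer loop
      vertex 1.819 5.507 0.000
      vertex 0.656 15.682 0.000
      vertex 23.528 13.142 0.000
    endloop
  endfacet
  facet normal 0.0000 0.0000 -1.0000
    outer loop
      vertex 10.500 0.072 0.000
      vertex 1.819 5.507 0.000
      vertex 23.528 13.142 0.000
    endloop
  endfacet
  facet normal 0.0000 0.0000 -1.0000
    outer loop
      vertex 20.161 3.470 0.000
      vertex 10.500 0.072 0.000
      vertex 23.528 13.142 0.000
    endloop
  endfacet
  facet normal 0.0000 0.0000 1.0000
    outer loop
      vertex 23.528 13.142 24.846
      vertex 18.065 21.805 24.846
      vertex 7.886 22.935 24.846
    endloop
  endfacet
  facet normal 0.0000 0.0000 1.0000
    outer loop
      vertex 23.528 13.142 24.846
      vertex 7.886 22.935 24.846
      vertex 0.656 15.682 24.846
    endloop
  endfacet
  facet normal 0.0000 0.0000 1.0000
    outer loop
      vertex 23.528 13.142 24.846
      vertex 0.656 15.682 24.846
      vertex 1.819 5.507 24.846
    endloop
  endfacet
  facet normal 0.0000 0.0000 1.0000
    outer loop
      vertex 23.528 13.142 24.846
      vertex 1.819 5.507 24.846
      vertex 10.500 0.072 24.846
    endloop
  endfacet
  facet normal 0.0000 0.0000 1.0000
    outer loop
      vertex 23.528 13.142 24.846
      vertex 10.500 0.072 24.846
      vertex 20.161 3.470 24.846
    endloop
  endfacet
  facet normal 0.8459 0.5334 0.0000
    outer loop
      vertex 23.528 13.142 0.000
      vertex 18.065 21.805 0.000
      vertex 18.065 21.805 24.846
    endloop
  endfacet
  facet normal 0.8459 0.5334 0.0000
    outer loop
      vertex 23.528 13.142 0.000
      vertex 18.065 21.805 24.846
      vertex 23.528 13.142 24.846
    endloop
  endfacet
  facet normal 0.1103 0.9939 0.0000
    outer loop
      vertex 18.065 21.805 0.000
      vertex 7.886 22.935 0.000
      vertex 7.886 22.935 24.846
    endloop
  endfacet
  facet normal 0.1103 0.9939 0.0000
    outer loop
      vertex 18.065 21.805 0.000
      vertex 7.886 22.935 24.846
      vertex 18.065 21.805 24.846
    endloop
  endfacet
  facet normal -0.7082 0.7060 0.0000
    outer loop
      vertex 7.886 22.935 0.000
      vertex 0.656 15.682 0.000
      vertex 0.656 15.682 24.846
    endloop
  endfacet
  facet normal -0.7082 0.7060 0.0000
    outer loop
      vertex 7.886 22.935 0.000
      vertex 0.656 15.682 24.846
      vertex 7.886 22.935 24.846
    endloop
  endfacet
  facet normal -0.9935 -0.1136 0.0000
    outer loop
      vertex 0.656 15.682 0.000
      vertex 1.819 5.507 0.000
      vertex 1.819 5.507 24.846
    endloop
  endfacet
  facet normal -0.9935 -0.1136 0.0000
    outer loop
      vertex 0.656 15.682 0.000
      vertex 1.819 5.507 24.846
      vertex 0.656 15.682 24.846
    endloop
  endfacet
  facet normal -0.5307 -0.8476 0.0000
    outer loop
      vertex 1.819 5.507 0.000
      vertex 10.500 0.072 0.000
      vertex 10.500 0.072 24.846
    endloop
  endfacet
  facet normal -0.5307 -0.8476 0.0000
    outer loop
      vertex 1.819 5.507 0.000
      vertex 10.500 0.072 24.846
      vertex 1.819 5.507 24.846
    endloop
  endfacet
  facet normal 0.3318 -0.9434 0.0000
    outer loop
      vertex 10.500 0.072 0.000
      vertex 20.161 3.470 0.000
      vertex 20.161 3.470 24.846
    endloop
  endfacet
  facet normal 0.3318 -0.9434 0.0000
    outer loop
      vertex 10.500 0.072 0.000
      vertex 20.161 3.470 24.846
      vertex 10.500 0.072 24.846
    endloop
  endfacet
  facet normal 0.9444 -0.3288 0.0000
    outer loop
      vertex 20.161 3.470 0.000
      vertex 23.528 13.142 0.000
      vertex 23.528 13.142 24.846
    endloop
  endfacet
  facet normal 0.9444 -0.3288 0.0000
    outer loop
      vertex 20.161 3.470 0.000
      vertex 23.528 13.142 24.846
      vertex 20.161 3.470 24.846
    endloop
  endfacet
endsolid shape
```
; perimeter-only toolpath
G21 ; units = mm
G90 ; absolute positioning
G28 ; home
; layer 1
G0 Z3.549
G0 X23.528 Y13.142
G1 X18.065 Y21.805
G1 X7.886 Y22.935
G1 X0.656 Y15.682
G1 X1.819 Y5.507
G1 X10.500 Y0.072
G1 X20.161 Y3.470
G1 X23.528 Y13.142
; layer 2
G0 Z7.099
G0 X23.528 Y13.142
G1 X18.065 Y21.805
G1 X7.886 Y22.935
G1 X0.656 Y15.682
G1 X1.819 Y5.507
G1 X10.500 Y0.072
G1 X20.161 Y3.470
G1 X23.528 Y13.142
; layer 3
G0 Z10.648
G0 X23.528 Y13.142
G1 X18.065 Y21.805
G1 X7.886 Y22.935
G1 X0.656 Y15.682
G1 X1.819 Y5.507
G1 X10.500 Y0.072
G1 X20.161 Y3.470
G1 X23.528 Y13.142
; layer 4
G0 Z14.198
G0 X23.528 Y13.142
G1 X18.065 Y21.805
G1 X7.886 Y22.935
G1 X0.656 Y15.682
G1 X1.819 Y5.507
G1 X10.500 Y0.072
G1 X20.161 Y3.470
G1 X23.528 Y13.142
; layer 5
G0 Z17.747
G0 X23.528 Y13.142
G1 X18.065 Y21.805
G1 X7.886 Y22.935
G1 X0.656 Y15.682
G1 X1.819 Y5.507
G1 X10.500 Y0.072
G1 X20.161 Y3.470
G1 X23.528 Y13.142
; layer 6
G0 Z21.297
G0 X23.528 Y13.142
G1 X18.065 Y21.805
G1 X7.886 Y22.935
G1 X0.656 Y15.682
G1 X1.819 Y5.507
G1 X10.500 Y0.072
G1 X20.161 Y3.470
G1 X23.528 Y13.142
; layer 7
G0 Z24.846
G0 X23.528 Y13.142
G1 X18.065 Y21.805
G1 X7.886 Y22.935
G1 X0.656 Y15.682
G1 X1.819 Y5.507
G1 X10.500 Y0.072
G1 X20.161 Y3.470
G1 X23.528 Y13.142
M2 ; end

The solid is a regular 7-sided prism (a cylinder approximated with 7 flat sides), circumscribed radius ≈ 11.8 mm, height ≈ 24.8 mm. Slicing at Δz = 3.549 mm — 7 equal slices spanning the solid's height, so layer i sits at z = i·h/7 — gives 7 non-empty perimeters. Each is a 7-segment closed polygon; G0 lifts to the layer z and rapids to the start vertex, then G1 traces the edges.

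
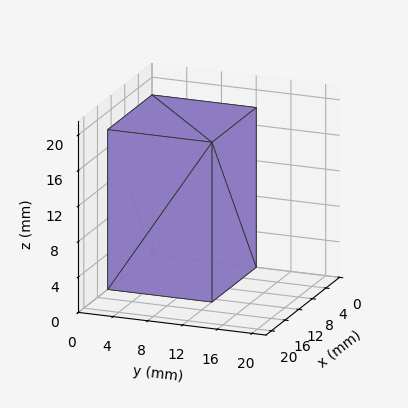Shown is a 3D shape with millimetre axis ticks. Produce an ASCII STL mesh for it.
Reading the render: the shape is a rectangular box, roughly 13 × 12 mm footprint and 18 mm tall (dimensions read to the nearest mm from the axis ticks). For the STL, each face is triangulated and given an outward normal.

solid part
  facet normal 0.0000 0.0000 -1.0000
    outer loop
      vertex 13.000 12.000 0.000
      vertex 13.000 0.000 0.000
      vertex 0.000 0.000 0.000
    endloop
  endfacet
  facet normal 0.0000 0.0000 -1.0000
    outer loop
      vertex 0.000 12.000 0.000
      vertex 13.000 12.000 0.000
      vertex 0.000 0.000 0.000
    endloop
  endfacet
  facet normal 0.0000 0.0000 1.0000
    outer loop
      vertex 0.000 0.000 18.000
      vertex 13.000 0.000 18.000
      vertex 13.000 12.000 18.000
    endloop
  endfacet
  facet normal 0.0000 0.0000 1.0000
    outer loop
      vertex 0.000 0.000 18.000
      vertex 13.000 12.000 18.000
      vertex 0.000 12.000 18.000
    endloop
  endfacet
  facet normal 0.0000 -1.0000 0.0000
    outer loop
      vertex 0.000 0.000 0.000
      vertex 13.000 0.000 0.000
      vertex 13.000 0.000 18.000
    endloop
  endfacet
  facet normal 0.0000 -1.0000 0.0000
    outer loop
      vertex 0.000 0.000 0.000
      vertex 13.000 0.000 18.000
      vertex 0.000 0.000 18.000
    endloop
  endfacet
  facet normal 0.0000 1.0000 0.0000
    outer loop
      vertex 13.000 12.000 18.000
      vertex 13.000 12.000 0.000
      vertex 0.000 12.000 0.000
    endloop
  endfacet
  facet normal 0.0000 1.0000 0.0000
    outer loop
      vertex 0.000 12.000 18.000
      vertex 13.000 12.000 18.000
      vertex 0.000 12.000 0.000
    endloop
  endfacet
  facet normal -1.0000 0.0000 0.0000
    outer loop
      vertex 0.000 12.000 18.000
      vertex 0.000 12.000 0.000
      vertex 0.000 0.000 0.000
    endloop
  endfacet
  facet normal -1.0000 0.0000 0.0000
    outer loop
      vertex 0.000 0.000 18.000
      vertex 0.000 12.000 18.000
      vertex 0.000 0.000 0.000
    endloop
  endfacet
  facet normal 1.0000 0.0000 0.0000
    outer loop
      vertex 13.000 0.000 0.000
      vertex 13.000 12.000 0.000
      vertex 13.000 12.000 18.000
    endloop
  endfacet
  facet normal 1.0000 0.0000 0.0000
    outer loop
      vertex 13.000 0.000 0.000
      vertex 13.000 12.000 18.000
      vertex 13.000 0.000 18.000
    endloop
  endfacet
endsolid part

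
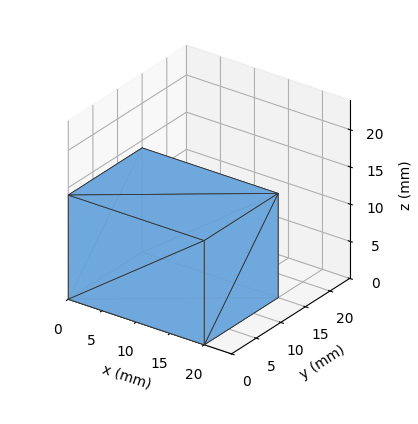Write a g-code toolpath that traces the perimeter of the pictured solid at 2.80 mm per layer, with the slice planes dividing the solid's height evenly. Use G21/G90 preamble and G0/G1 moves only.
Reading the render: the shape is a rectangular box, roughly 20 × 15 mm footprint and 14 mm tall (dimensions read to the nearest mm from the axis ticks). For the g-code, the solid's height is divided into equal slices at the stated Δz and each level perimeter traced with G1 moves after a G0 lift.

; perimeter-only toolpath
G21 ; units = mm
G90 ; absolute positioning
G28 ; home
; layer 1
G0 Z2.80
G0 X0.00 Y0.00
G1 X20.00 Y0.00
G1 X20.00 Y15.00
G1 X0.00 Y15.00
G1 X0.00 Y0.00
; layer 2
G0 Z5.60
G0 X0.00 Y0.00
G1 X20.00 Y0.00
G1 X20.00 Y15.00
G1 X0.00 Y15.00
G1 X0.00 Y0.00
; layer 3
G0 Z8.40
G0 X0.00 Y0.00
G1 X20.00 Y0.00
G1 X20.00 Y15.00
G1 X0.00 Y15.00
G1 X0.00 Y0.00
; layer 4
G0 Z11.20
G0 X0.00 Y0.00
G1 X20.00 Y0.00
G1 X20.00 Y15.00
G1 X0.00 Y15.00
G1 X0.00 Y0.00
; layer 5
G0 Z14.00
G0 X0.00 Y0.00
G1 X20.00 Y0.00
G1 X20.00 Y15.00
G1 X0.00 Y15.00
G1 X0.00 Y0.00
M2 ; end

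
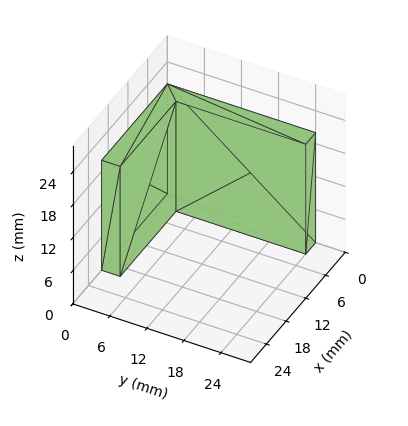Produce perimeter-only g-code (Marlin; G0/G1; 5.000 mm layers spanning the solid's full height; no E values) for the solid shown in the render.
Reading the render: the shape is an L-shaped prism: outer 20 × 24 mm, arm thicknesses ≈ 3 mm (horizontal) and 3 mm (vertical), extruded 20 mm in z (dimensions read to the nearest mm from the axis ticks). For the g-code, the solid's height is divided into equal slices at the stated Δz and each level perimeter traced with G1 moves after a G0 lift.

; perimeter-only toolpath
G21 ; units = mm
G90 ; absolute positioning
G28 ; home
; layer 1
G0 Z5.000
G0 X0.000 Y0.000
G1 X20.000 Y0.000
G1 X20.000 Y3.000
G1 X3.000 Y3.000
G1 X3.000 Y24.000
G1 X0.000 Y24.000
G1 X0.000 Y0.000
; layer 2
G0 Z10.000
G0 X0.000 Y0.000
G1 X20.000 Y0.000
G1 X20.000 Y3.000
G1 X3.000 Y3.000
G1 X3.000 Y24.000
G1 X0.000 Y24.000
G1 X0.000 Y0.000
; layer 3
G0 Z15.000
G0 X0.000 Y0.000
G1 X20.000 Y0.000
G1 X20.000 Y3.000
G1 X3.000 Y3.000
G1 X3.000 Y24.000
G1 X0.000 Y24.000
G1 X0.000 Y0.000
; layer 4
G0 Z20.000
G0 X0.000 Y0.000
G1 X20.000 Y0.000
G1 X20.000 Y3.000
G1 X3.000 Y3.000
G1 X3.000 Y24.000
G1 X0.000 Y24.000
G1 X0.000 Y0.000
M2 ; end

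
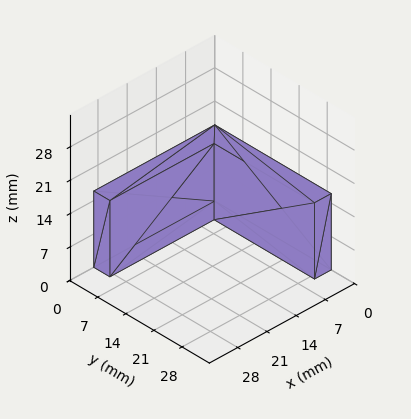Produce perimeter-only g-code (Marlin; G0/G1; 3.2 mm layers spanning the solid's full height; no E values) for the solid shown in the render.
Reading the render: the shape is an L-shaped prism: outer 29 × 29 mm, arm thicknesses ≈ 4 mm (horizontal) and 4 mm (vertical), extruded 16 mm in z (dimensions read to the nearest mm from the axis ticks). For the g-code, the solid's height is divided into equal slices at the stated Δz and each level perimeter traced with G1 moves after a G0 lift.

; perimeter-only toolpath
G21 ; units = mm
G90 ; absolute positioning
G28 ; home
; layer 1
G0 Z3.2
G0 X0.0 Y0.0
G1 X29.0 Y0.0
G1 X29.0 Y4.0
G1 X4.0 Y4.0
G1 X4.0 Y29.0
G1 X0.0 Y29.0
G1 X0.0 Y0.0
; layer 2
G0 Z6.4
G0 X0.0 Y0.0
G1 X29.0 Y0.0
G1 X29.0 Y4.0
G1 X4.0 Y4.0
G1 X4.0 Y29.0
G1 X0.0 Y29.0
G1 X0.0 Y0.0
; layer 3
G0 Z9.6
G0 X0.0 Y0.0
G1 X29.0 Y0.0
G1 X29.0 Y4.0
G1 X4.0 Y4.0
G1 X4.0 Y29.0
G1 X0.0 Y29.0
G1 X0.0 Y0.0
; layer 4
G0 Z12.8
G0 X0.0 Y0.0
G1 X29.0 Y0.0
G1 X29.0 Y4.0
G1 X4.0 Y4.0
G1 X4.0 Y29.0
G1 X0.0 Y29.0
G1 X0.0 Y0.0
; layer 5
G0 Z16.0
G0 X0.0 Y0.0
G1 X29.0 Y0.0
G1 X29.0 Y4.0
G1 X4.0 Y4.0
G1 X4.0 Y29.0
G1 X0.0 Y29.0
G1 X0.0 Y0.0
M2 ; end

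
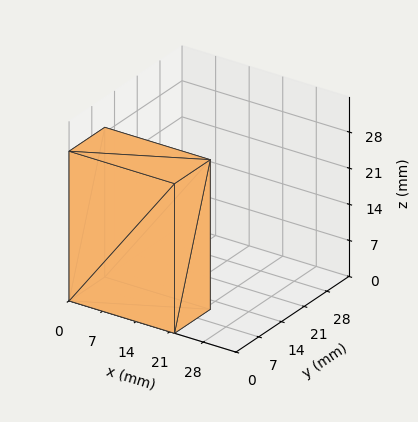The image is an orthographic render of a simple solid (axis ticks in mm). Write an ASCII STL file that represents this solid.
Reading the render: the shape is a rectangular box, roughly 22 × 11 mm footprint and 29 mm tall (dimensions read to the nearest mm from the axis ticks). For the STL, each face is triangulated and given an outward normal.

solid part
  facet normal 0.0000 0.0000 -1.0000
    outer loop
      vertex 22.00 11.00 0.00
      vertex 22.00 0.00 0.00
      vertex 0.00 0.00 0.00
    endloop
  endfacet
  facet normal 0.0000 0.0000 -1.0000
    outer loop
      vertex 0.00 11.00 0.00
      vertex 22.00 11.00 0.00
      vertex 0.00 0.00 0.00
    endloop
  endfacet
  facet normal 0.0000 0.0000 1.0000
    outer loop
      vertex 0.00 0.00 29.00
      vertex 22.00 0.00 29.00
      vertex 22.00 11.00 29.00
    endloop
  endfacet
  facet normal 0.0000 0.0000 1.0000
    outer loop
      vertex 0.00 0.00 29.00
      vertex 22.00 11.00 29.00
      vertex 0.00 11.00 29.00
    endloop
  endfacet
  facet normal 0.0000 -1.0000 0.0000
    outer loop
      vertex 0.00 0.00 0.00
      vertex 22.00 0.00 0.00
      vertex 22.00 0.00 29.00
    endloop
  endfacet
  facet normal 0.0000 -1.0000 0.0000
    outer loop
      vertex 0.00 0.00 0.00
      vertex 22.00 0.00 29.00
      vertex 0.00 0.00 29.00
    endloop
  endfacet
  facet normal 0.0000 1.0000 0.0000
    outer loop
      vertex 22.00 11.00 29.00
      vertex 22.00 11.00 0.00
      vertex 0.00 11.00 0.00
    endloop
  endfacet
  facet normal 0.0000 1.0000 0.0000
    outer loop
      vertex 0.00 11.00 29.00
      vertex 22.00 11.00 29.00
      vertex 0.00 11.00 0.00
    endloop
  endfacet
  facet normal -1.0000 0.0000 0.0000
    outer loop
      vertex 0.00 11.00 29.00
      vertex 0.00 11.00 0.00
      vertex 0.00 0.00 0.00
    endloop
  endfacet
  facet normal -1.0000 0.0000 0.0000
    outer loop
      vertex 0.00 0.00 29.00
      vertex 0.00 11.00 29.00
      vertex 0.00 0.00 0.00
    endloop
  endfacet
  facet normal 1.0000 0.0000 0.0000
    outer loop
      vertex 22.00 0.00 0.00
      vertex 22.00 11.00 0.00
      vertex 22.00 11.00 29.00
    endloop
  endfacet
  facet normal 1.0000 0.0000 0.0000
    outer loop
      vertex 22.00 0.00 0.00
      vertex 22.00 11.00 29.00
      vertex 22.00 0.00 29.00
    endloop
  endfacet
endsolid part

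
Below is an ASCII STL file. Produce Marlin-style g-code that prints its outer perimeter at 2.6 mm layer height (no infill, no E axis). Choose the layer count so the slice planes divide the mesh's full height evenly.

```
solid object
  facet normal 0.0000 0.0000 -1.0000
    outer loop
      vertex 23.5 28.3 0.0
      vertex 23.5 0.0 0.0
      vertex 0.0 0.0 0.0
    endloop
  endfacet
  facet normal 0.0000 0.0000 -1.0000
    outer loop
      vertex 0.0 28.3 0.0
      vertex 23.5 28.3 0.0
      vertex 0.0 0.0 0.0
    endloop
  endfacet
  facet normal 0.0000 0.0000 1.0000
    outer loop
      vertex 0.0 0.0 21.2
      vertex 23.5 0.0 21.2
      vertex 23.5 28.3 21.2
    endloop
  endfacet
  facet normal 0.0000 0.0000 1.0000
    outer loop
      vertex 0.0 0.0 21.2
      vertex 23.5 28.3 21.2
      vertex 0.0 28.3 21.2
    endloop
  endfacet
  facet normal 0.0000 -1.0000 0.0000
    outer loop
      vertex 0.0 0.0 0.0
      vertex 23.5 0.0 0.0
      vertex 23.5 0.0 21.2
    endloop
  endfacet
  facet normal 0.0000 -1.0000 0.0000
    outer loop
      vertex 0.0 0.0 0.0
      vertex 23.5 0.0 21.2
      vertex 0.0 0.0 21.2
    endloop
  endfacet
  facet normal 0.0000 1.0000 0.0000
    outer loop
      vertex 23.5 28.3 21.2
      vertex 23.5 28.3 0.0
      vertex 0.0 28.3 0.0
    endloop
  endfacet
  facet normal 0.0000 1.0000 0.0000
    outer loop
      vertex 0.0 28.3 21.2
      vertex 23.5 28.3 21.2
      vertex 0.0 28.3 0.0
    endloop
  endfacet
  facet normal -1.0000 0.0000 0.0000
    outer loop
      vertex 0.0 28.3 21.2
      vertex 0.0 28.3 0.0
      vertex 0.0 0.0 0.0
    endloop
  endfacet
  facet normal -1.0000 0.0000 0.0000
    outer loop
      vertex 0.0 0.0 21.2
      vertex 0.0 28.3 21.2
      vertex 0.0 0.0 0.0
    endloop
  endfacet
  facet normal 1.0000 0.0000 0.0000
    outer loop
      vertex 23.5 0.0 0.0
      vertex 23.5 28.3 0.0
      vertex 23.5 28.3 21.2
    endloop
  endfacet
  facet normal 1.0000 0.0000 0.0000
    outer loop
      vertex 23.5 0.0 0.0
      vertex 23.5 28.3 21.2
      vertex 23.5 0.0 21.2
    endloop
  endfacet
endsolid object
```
; perimeter-only toolpath
G21 ; units = mm
G90 ; absolute positioning
G28 ; home
; layer 1
G0 Z2.6
G0 X0.0 Y0.0
G1 X23.5 Y0.0
G1 X23.5 Y28.3
G1 X0.0 Y28.3
G1 X0.0 Y0.0
; layer 2
G0 Z5.3
G0 X0.0 Y0.0
G1 X23.5 Y0.0
G1 X23.5 Y28.3
G1 X0.0 Y28.3
G1 X0.0 Y0.0
; layer 3
G0 Z7.9
G0 X0.0 Y0.0
G1 X23.5 Y0.0
G1 X23.5 Y28.3
G1 X0.0 Y28.3
G1 X0.0 Y0.0
; layer 4
G0 Z10.6
G0 X0.0 Y0.0
G1 X23.5 Y0.0
G1 X23.5 Y28.3
G1 X0.0 Y28.3
G1 X0.0 Y0.0
; layer 5
G0 Z13.2
G0 X0.0 Y0.0
G1 X23.5 Y0.0
G1 X23.5 Y28.3
G1 X0.0 Y28.3
G1 X0.0 Y0.0
; layer 6
G0 Z15.9
G0 X0.0 Y0.0
G1 X23.5 Y0.0
G1 X23.5 Y28.3
G1 X0.0 Y28.3
G1 X0.0 Y0.0
; layer 7
G0 Z18.6
G0 X0.0 Y0.0
G1 X23.5 Y0.0
G1 X23.5 Y28.3
G1 X0.0 Y28.3
G1 X0.0 Y0.0
; layer 8
G0 Z21.2
G0 X0.0 Y0.0
G1 X23.5 Y0.0
G1 X23.5 Y28.3
G1 X0.0 Y28.3
G1 X0.0 Y0.0
M2 ; end

The solid is a rectangular box, roughly 23.5 × 28.3 mm footprint and 21.2 mm tall. Slicing at Δz = 2.6 mm — 8 equal slices spanning the solid's height, so layer i sits at z = i·h/8 — gives 8 non-empty perimeters. Each is a 4-segment closed polygon; G0 lifts to the layer z and rapids to the start vertex, then G1 traces the edges.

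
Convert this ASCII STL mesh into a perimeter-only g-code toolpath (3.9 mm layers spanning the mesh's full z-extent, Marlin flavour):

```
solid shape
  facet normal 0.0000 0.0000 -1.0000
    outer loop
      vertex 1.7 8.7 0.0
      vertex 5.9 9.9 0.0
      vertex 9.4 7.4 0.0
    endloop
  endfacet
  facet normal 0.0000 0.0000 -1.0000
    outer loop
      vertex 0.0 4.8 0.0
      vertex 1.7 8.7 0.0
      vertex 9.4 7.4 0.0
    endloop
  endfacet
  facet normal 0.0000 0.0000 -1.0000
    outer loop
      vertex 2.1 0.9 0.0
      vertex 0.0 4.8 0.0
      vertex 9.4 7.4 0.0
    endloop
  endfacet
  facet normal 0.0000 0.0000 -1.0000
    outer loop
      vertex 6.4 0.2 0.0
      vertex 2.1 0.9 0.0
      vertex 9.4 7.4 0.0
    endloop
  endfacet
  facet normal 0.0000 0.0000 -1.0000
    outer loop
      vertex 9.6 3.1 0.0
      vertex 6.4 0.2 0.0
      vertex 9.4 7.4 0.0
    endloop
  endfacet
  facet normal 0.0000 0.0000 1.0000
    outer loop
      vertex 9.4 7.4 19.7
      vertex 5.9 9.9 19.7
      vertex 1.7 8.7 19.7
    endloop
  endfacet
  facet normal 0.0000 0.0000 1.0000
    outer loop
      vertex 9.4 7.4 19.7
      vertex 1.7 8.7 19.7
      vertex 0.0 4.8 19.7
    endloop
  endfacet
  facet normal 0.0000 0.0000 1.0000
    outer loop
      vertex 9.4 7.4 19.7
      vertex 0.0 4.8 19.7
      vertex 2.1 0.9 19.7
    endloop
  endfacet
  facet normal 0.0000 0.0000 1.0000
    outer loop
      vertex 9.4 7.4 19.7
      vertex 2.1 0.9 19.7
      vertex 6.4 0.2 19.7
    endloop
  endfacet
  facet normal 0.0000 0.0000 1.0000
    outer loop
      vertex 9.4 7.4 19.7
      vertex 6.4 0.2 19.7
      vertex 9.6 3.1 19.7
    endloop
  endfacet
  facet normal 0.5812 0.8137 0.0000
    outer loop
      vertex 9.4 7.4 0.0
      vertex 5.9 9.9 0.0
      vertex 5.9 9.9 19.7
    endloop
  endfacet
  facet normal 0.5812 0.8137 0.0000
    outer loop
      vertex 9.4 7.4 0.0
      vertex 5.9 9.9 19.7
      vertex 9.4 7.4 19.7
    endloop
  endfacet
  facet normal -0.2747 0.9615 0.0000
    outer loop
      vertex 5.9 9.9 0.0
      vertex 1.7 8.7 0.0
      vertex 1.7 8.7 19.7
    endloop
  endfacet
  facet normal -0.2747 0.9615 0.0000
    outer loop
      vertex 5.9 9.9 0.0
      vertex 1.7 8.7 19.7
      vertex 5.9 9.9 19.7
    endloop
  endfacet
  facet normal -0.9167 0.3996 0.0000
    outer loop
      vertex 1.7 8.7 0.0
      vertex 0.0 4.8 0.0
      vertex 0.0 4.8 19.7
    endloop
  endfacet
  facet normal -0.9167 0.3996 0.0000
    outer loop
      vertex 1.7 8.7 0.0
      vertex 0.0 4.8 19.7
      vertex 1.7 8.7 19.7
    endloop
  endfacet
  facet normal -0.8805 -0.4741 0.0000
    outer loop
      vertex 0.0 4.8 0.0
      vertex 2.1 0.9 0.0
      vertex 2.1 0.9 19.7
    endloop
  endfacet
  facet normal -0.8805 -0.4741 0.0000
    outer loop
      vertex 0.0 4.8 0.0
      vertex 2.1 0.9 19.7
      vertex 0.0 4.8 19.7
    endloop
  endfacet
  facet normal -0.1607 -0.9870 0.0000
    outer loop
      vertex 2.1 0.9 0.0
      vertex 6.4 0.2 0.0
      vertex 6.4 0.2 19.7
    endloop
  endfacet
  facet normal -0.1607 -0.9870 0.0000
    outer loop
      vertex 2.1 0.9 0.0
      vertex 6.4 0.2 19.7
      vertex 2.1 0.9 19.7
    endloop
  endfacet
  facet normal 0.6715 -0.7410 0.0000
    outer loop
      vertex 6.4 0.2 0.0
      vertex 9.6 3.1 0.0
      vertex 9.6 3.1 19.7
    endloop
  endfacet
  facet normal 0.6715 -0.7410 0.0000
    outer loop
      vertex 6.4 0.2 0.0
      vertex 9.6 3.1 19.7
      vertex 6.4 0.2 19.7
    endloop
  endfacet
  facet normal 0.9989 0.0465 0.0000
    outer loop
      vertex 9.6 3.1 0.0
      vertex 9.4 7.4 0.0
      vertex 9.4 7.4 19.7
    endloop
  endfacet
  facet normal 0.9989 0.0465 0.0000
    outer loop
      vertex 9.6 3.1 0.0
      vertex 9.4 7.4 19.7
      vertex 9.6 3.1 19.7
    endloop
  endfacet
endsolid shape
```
; perimeter-only toolpath
G21 ; units = mm
G90 ; absolute positioning
G28 ; home
; layer 1
G0 Z3.9
G0 X9.4 Y7.4
G1 X5.9 Y9.9
G1 X1.7 Y8.7
G1 X0.0 Y4.8
G1 X2.1 Y0.9
G1 X6.4 Y0.2
G1 X9.6 Y3.1
G1 X9.4 Y7.4
; layer 2
G0 Z7.9
G0 X9.4 Y7.4
G1 X5.9 Y9.9
G1 X1.7 Y8.7
G1 X0.0 Y4.8
G1 X2.1 Y0.9
G1 X6.4 Y0.2
G1 X9.6 Y3.1
G1 X9.4 Y7.4
; layer 3
G0 Z11.8
G0 X9.4 Y7.4
G1 X5.9 Y9.9
G1 X1.7 Y8.7
G1 X0.0 Y4.8
G1 X2.1 Y0.9
G1 X6.4 Y0.2
G1 X9.6 Y3.1
G1 X9.4 Y7.4
; layer 4
G0 Z15.8
G0 X9.4 Y7.4
G1 X5.9 Y9.9
G1 X1.7 Y8.7
G1 X0.0 Y4.8
G1 X2.1 Y0.9
G1 X6.4 Y0.2
G1 X9.6 Y3.1
G1 X9.4 Y7.4
; layer 5
G0 Z19.7
G0 X9.4 Y7.4
G1 X5.9 Y9.9
G1 X1.7 Y8.7
G1 X0.0 Y4.8
G1 X2.1 Y0.9
G1 X6.4 Y0.2
G1 X9.6 Y3.1
G1 X9.4 Y7.4
M2 ; end

The solid is a regular 7-sided prism (a cylinder approximated with 7 flat sides), circumscribed radius ≈ 5 mm, height ≈ 19.7 mm. Slicing at Δz = 3.9 mm — 5 equal slices spanning the solid's height, so layer i sits at z = i·h/5 — gives 5 non-empty perimeters. Each is a 7-segment closed polygon; G0 lifts to the layer z and rapids to the start vertex, then G1 traces the edges.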